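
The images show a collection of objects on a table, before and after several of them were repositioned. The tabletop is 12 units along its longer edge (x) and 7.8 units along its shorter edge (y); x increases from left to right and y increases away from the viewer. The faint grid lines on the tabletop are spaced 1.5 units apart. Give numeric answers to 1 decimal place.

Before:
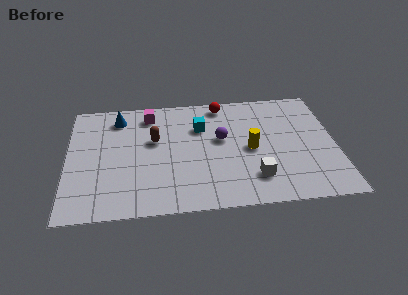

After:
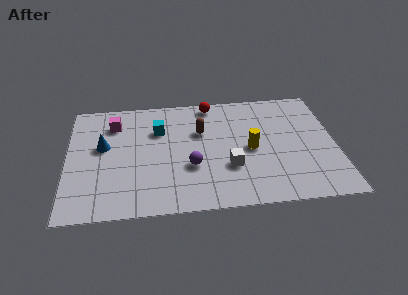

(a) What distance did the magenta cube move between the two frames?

1.7

The magenta cube moved from about (3.7, 6.5) to (2.1, 6.0), a distance of √(1.6² + 0.5²) ≈ 1.7.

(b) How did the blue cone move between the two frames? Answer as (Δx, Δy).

(-0.7, -1.9)

The blue cone started near (2.3, 6.4) and ended near (1.6, 4.5).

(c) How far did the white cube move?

1.4

From (8.3, 1.8) to (7.2, 2.6), the white cube covered √(1.1² + 0.8²) ≈ 1.4 units.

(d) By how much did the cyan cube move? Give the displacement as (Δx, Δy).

(-1.9, 0.0)

The cyan cube started near (6.0, 5.4) and ended near (4.1, 5.4).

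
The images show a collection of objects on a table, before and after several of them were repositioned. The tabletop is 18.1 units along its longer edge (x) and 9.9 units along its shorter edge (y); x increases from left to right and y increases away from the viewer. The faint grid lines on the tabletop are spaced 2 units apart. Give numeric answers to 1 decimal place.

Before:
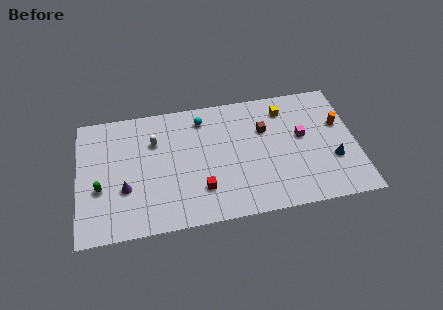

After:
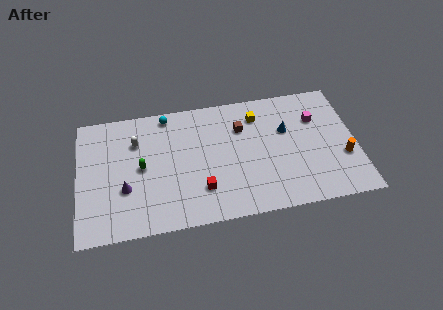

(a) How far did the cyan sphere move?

2.4

The cyan sphere was near (8.2, 8.2) before and (5.9, 8.9) after, so it travelled √(2.3² + 0.7²) ≈ 2.4 units.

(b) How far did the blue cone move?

4.1

The blue cone moved from about (16.5, 3.4) to (13.6, 6.3), a distance of √(2.9² + 2.9²) ≈ 4.1.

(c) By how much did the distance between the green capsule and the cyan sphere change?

-3.8

The distance was about 8.1 in the first image and 4.3 in the second, so they moved 3.8 units closer together.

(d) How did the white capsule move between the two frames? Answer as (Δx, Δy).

(-1.2, 0.2)

The white capsule started near (5.0, 6.9) and ended near (3.8, 7.1).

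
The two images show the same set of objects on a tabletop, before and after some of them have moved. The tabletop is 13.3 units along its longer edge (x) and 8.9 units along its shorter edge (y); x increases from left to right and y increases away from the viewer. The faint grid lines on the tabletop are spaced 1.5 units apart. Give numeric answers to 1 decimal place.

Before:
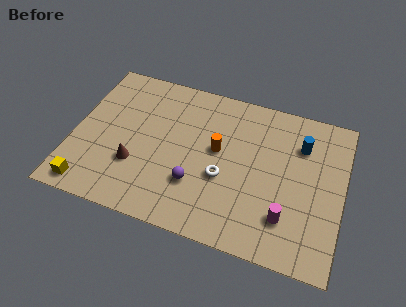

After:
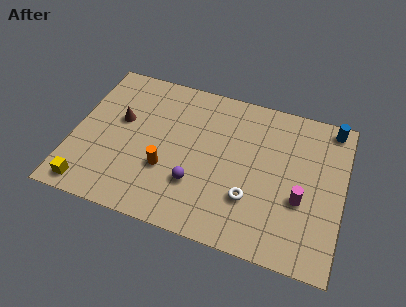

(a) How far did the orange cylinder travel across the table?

3.1

The orange cylinder moved from about (7.1, 5.0) to (4.7, 3.1), a distance of √(2.4² + 1.9²) ≈ 3.1.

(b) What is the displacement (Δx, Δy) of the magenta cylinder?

(0.6, 1.2)

The magenta cylinder started near (10.7, 2.2) and ended near (11.3, 3.4).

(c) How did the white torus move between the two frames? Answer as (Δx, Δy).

(1.4, -0.8)

From the two frames, the white torus sits at roughly (7.5, 3.5) before and (8.9, 2.7) after.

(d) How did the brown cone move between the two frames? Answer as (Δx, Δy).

(-1.0, 2.4)

The brown cone was at about (3.2, 2.9) and moved to about (2.2, 5.3).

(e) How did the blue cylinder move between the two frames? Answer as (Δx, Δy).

(1.4, 1.5)

From the two frames, the blue cylinder sits at roughly (11.1, 6.5) before and (12.5, 8.0) after.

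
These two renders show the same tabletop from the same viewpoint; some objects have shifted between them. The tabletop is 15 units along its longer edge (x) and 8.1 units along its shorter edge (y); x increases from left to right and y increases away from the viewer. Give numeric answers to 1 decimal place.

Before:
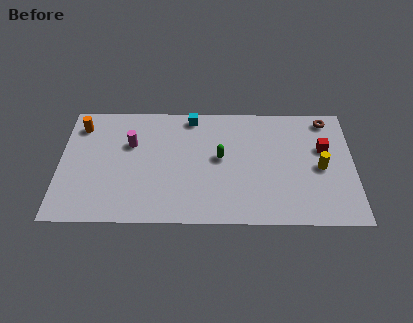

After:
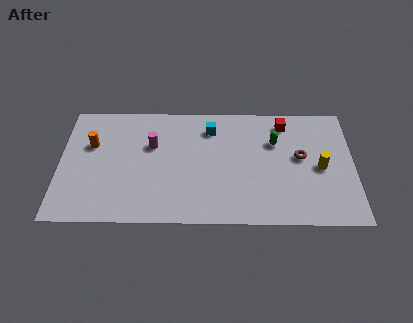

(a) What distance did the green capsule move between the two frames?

3.0

The green capsule was near (8.2, 4.4) before and (11.0, 5.5) after, so it travelled √(2.8² + 1.1²) ≈ 3.0 units.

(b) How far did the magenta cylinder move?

1.1

The magenta cylinder was near (3.6, 5.3) before and (4.7, 5.2) after, so it travelled √(1.1² + 0.1²) ≈ 1.1 units.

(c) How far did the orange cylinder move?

1.4

From (1.0, 6.5) to (1.6, 5.2), the orange cylinder covered √(0.6² + 1.3²) ≈ 1.4 units.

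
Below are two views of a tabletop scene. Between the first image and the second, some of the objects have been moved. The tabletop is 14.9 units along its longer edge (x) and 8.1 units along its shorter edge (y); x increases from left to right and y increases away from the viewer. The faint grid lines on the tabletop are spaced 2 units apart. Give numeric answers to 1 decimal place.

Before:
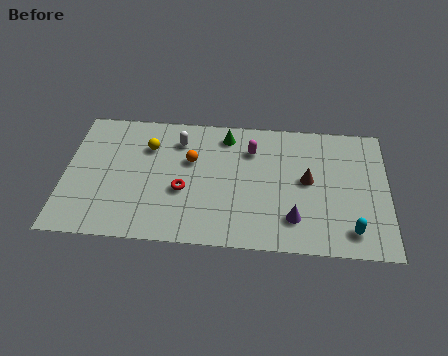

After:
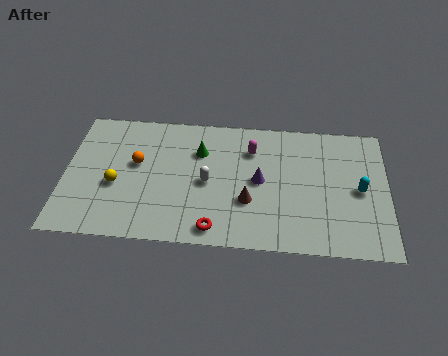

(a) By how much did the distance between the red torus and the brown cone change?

-3.5

They were about 5.8 units apart before and 2.3 after — 3.5 units closer together.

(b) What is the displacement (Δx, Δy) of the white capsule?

(1.4, -2.5)

The white capsule was at about (5.2, 6.3) and moved to about (6.6, 3.8).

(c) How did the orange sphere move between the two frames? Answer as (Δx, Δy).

(-2.5, -0.4)

From the two frames, the orange sphere sits at roughly (5.8, 5.1) before and (3.3, 4.7) after.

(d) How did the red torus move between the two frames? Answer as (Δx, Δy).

(1.5, -2.2)

The red torus started near (5.5, 3.2) and ended near (7.0, 1.0).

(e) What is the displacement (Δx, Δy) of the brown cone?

(-2.7, -1.5)

From the two frames, the brown cone sits at roughly (11.2, 4.3) before and (8.5, 2.8) after.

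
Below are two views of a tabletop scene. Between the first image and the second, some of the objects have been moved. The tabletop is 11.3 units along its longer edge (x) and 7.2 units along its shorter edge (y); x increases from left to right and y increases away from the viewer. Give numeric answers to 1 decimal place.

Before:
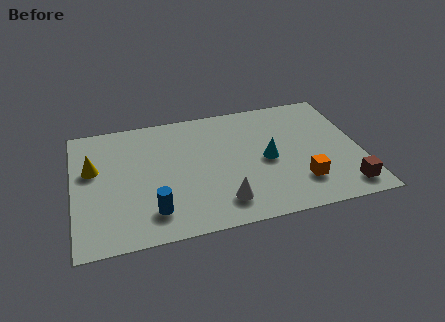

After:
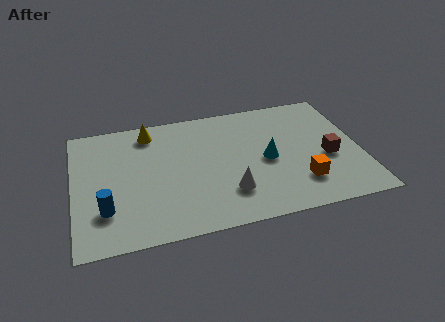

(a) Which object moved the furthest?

the yellow cone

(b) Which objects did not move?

the orange cube and the cyan cone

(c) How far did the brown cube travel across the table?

2.0

From (10.5, 1.1) to (10.0, 3.0), the brown cube covered √(0.5² + 1.9²) ≈ 2.0 units.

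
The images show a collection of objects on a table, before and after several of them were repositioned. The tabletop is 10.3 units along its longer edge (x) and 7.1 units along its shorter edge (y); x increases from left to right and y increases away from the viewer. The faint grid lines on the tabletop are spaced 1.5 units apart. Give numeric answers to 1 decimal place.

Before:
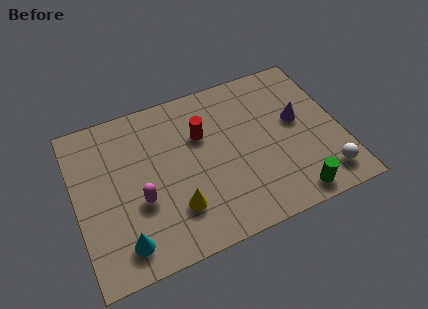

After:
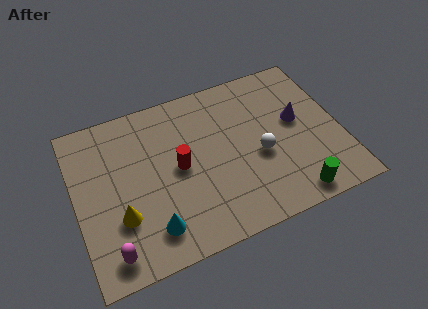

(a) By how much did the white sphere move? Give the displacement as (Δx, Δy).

(-2.3, 1.8)

The white sphere was at about (9.4, 1.2) and moved to about (7.1, 3.0).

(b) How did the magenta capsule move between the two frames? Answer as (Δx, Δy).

(-1.3, -1.7)

From the two frames, the magenta capsule sits at roughly (2.4, 2.7) before and (1.1, 1.0) after.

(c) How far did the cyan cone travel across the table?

1.1

From (1.6, 1.2) to (2.7, 1.4), the cyan cone covered √(1.1² + 0.2²) ≈ 1.1 units.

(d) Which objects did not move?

the purple cone and the green cylinder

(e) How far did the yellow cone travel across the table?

2.1

The yellow cone moved from about (3.7, 1.9) to (1.6, 2.3), a distance of √(2.1² + 0.4²) ≈ 2.1.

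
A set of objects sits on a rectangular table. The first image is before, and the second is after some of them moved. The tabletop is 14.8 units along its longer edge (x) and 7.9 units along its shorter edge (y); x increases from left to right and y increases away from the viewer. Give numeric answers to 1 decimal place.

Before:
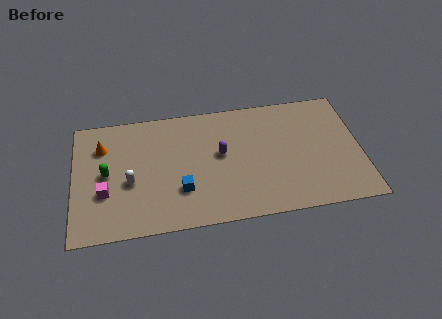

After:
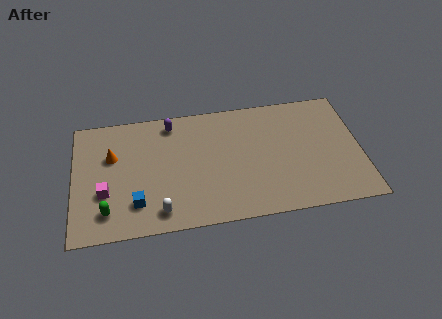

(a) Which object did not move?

the magenta cube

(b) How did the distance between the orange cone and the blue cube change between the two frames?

-1.8

They were about 5.2 units apart before and 3.4 after — 1.8 units closer together.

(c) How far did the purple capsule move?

3.5

The purple capsule moved from about (7.6, 4.4) to (5.1, 6.8), a distance of √(2.5² + 2.4²) ≈ 3.5.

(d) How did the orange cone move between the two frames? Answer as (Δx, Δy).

(0.5, -0.7)

The orange cone started near (1.5, 5.8) and ended near (2.0, 5.1).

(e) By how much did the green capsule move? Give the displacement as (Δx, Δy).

(0.0, -2.4)

The green capsule started near (1.7, 4.0) and ended near (1.7, 1.6).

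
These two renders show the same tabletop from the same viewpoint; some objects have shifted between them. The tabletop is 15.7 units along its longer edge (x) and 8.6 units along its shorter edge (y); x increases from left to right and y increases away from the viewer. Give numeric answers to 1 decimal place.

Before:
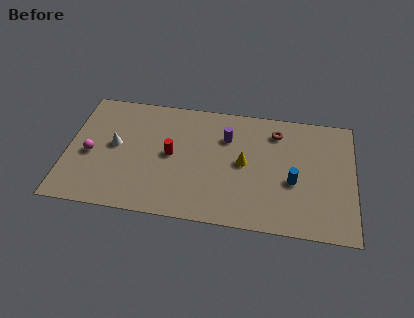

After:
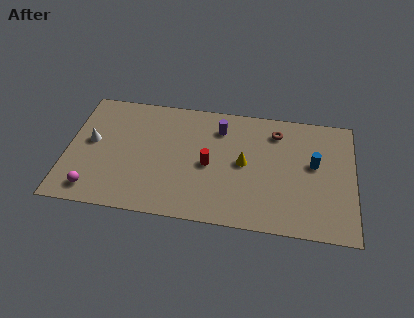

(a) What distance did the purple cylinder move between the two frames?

0.7

The purple cylinder was near (8.7, 6.1) before and (8.3, 6.7) after, so it travelled √(0.4² + 0.6²) ≈ 0.7 units.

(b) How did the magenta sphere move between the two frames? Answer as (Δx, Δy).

(0.3, -2.5)

The magenta sphere was at about (1.3, 3.8) and moved to about (1.6, 1.3).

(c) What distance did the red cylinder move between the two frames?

2.1

The red cylinder was near (5.7, 4.4) before and (7.8, 4.0) after, so it travelled √(2.1² + 0.4²) ≈ 2.1 units.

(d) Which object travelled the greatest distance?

the magenta sphere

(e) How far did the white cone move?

1.3

From (2.6, 4.6) to (1.3, 4.7), the white cone covered √(1.3² + 0.1²) ≈ 1.3 units.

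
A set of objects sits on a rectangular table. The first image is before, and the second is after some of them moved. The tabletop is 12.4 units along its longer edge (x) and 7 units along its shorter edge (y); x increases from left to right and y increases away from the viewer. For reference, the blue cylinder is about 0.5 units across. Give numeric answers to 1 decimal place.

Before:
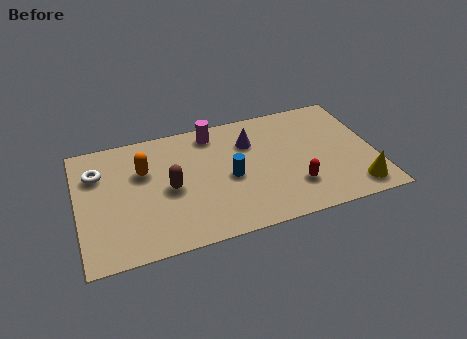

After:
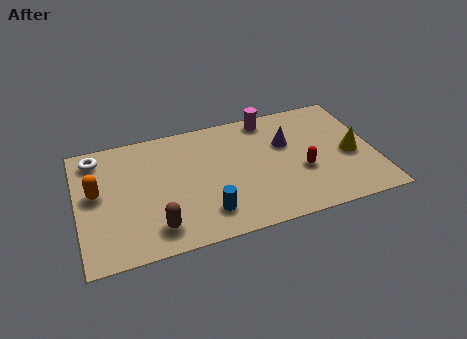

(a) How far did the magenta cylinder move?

2.4

From (5.8, 6.0) to (8.2, 6.2), the magenta cylinder covered √(2.4² + 0.2²) ≈ 2.4 units.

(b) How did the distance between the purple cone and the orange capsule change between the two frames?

+3.5

They were about 4.5 units apart before and 8.0 after — 3.5 units further apart.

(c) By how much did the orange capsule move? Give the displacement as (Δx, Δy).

(-2.0, -0.7)

From the two frames, the orange capsule sits at roughly (2.8, 4.6) before and (0.8, 3.9) after.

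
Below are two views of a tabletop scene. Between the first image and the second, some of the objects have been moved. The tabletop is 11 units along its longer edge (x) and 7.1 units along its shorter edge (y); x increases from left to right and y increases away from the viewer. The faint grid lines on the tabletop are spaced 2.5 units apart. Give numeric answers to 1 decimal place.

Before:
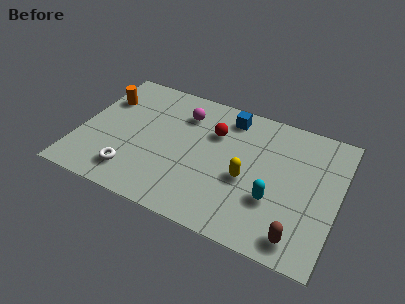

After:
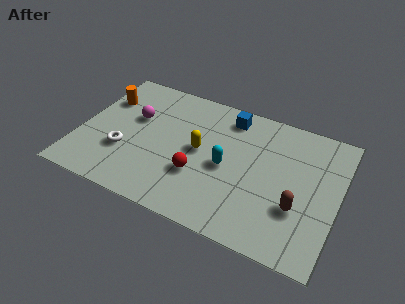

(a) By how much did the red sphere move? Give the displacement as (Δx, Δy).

(-0.4, -2.5)

From the two frames, the red sphere sits at roughly (5.6, 4.9) before and (5.2, 2.4) after.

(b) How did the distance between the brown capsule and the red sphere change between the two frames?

-1.4

They were about 5.6 units apart before and 4.2 after — 1.4 units closer together.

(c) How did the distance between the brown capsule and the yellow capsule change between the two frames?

+1.4

They were about 3.1 units apart before and 4.5 after — 1.4 units further apart.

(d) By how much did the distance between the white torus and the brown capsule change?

+0.3

Before: roughly 7.1 units apart; after: 7.4. That's 0.3 units further apart.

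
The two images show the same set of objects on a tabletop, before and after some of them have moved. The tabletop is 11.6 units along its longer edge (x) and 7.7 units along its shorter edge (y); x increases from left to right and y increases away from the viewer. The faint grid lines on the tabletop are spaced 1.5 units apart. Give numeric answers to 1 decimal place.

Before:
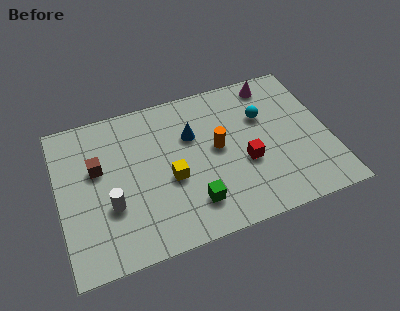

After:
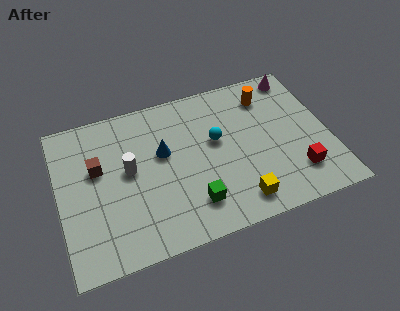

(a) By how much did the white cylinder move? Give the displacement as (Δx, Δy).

(0.9, 1.5)

The white cylinder started near (2.1, 2.7) and ended near (3.0, 4.2).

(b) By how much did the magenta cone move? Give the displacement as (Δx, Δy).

(1.1, 0.1)

From the two frames, the magenta cone sits at roughly (9.5, 6.7) before and (10.6, 6.8) after.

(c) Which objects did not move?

the green cube and the brown cube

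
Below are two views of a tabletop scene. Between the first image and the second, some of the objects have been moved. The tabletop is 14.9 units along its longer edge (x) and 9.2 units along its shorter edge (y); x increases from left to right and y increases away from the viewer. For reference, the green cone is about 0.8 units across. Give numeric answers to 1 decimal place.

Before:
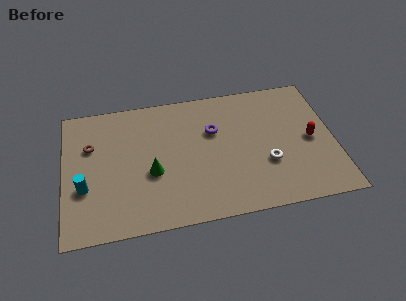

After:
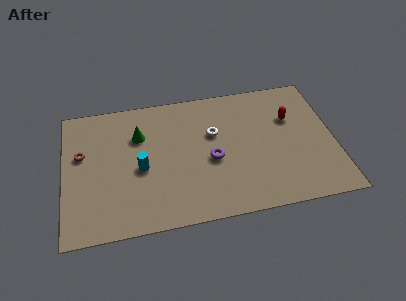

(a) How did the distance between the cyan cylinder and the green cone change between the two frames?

-1.4

Before: roughly 3.7 units apart; after: 2.3. That's 1.4 units closer together.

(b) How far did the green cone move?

2.8

The green cone moved from about (4.8, 3.7) to (4.2, 6.4), a distance of √(0.6² + 2.7²) ≈ 2.8.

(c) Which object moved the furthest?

the white torus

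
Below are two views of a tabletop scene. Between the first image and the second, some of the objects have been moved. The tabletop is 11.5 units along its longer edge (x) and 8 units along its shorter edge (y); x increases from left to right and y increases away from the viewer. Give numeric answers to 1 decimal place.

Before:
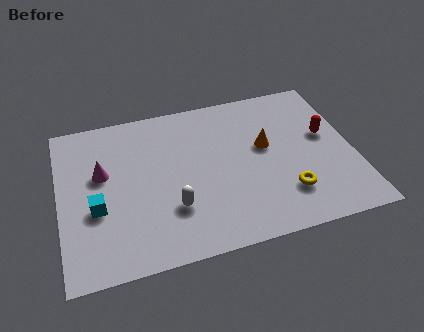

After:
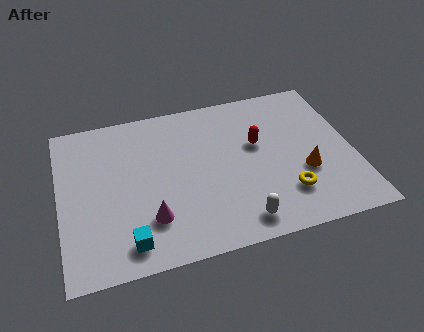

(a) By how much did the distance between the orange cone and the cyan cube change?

+0.3

The distance was about 6.9 in the first image and 7.2 in the second, so they moved 0.3 units further apart.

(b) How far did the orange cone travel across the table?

2.2

The orange cone moved from about (8.1, 4.6) to (9.5, 2.9), a distance of √(1.4² + 1.7²) ≈ 2.2.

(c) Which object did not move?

the yellow torus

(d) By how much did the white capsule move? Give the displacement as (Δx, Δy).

(2.5, -1.3)

From the two frames, the white capsule sits at roughly (4.3, 2.4) before and (6.8, 1.1) after.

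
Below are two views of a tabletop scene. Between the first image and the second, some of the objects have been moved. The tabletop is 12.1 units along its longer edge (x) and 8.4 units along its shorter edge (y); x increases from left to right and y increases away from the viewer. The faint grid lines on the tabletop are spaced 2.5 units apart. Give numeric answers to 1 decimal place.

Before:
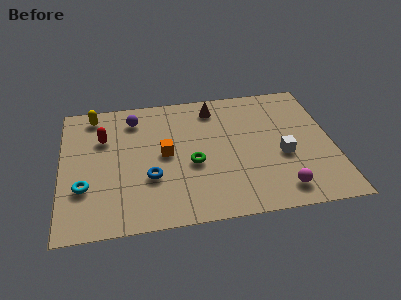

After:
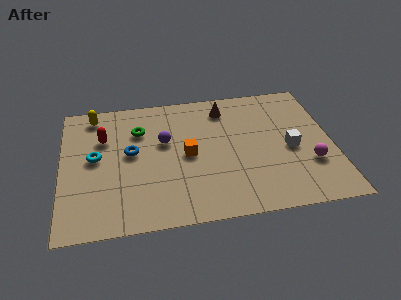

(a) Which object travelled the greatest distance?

the green torus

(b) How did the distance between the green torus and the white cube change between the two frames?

+3.1

They were about 4.0 units apart before and 7.1 after — 3.1 units further apart.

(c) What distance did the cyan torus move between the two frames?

1.9

The cyan torus was near (1.0, 2.7) before and (1.5, 4.5) after, so it travelled √(0.5² + 1.8²) ≈ 1.9 units.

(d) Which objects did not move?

the yellow capsule and the red capsule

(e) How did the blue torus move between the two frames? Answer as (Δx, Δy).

(-0.8, 1.7)

The blue torus was at about (3.9, 2.9) and moved to about (3.1, 4.6).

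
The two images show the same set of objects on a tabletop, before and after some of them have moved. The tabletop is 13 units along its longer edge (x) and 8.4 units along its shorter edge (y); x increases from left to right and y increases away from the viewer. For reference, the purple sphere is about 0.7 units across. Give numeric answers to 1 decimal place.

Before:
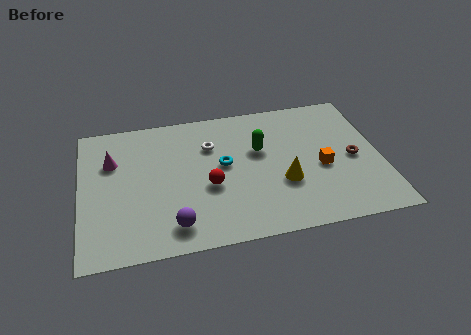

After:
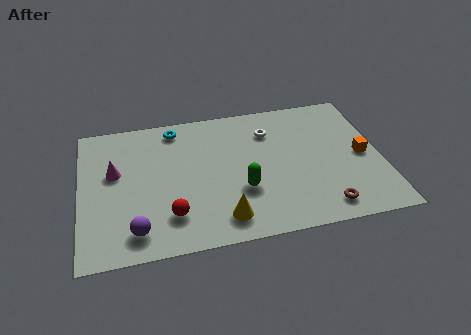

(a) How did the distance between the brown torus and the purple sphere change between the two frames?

-0.3

They were about 8.3 units apart before and 8.0 after — 0.3 units closer together.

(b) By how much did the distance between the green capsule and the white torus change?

+1.5

Before: roughly 2.2 units apart; after: 3.7. That's 1.5 units further apart.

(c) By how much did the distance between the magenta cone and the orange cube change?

+1.5

Before: roughly 9.2 units apart; after: 10.7. That's 1.5 units further apart.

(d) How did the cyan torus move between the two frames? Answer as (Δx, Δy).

(-2.0, 2.7)

The cyan torus was at about (6.2, 4.6) and moved to about (4.2, 7.3).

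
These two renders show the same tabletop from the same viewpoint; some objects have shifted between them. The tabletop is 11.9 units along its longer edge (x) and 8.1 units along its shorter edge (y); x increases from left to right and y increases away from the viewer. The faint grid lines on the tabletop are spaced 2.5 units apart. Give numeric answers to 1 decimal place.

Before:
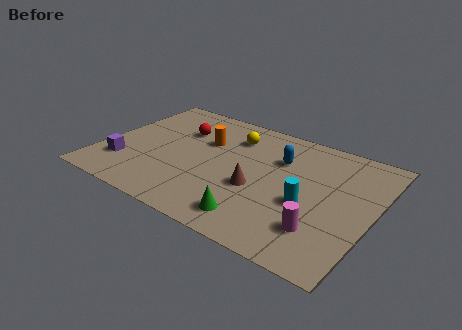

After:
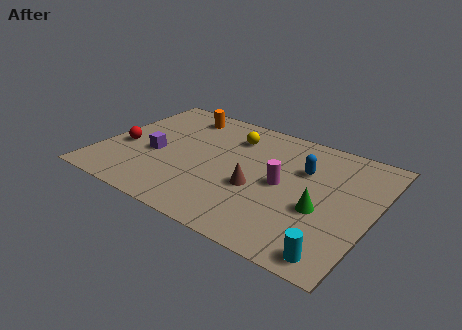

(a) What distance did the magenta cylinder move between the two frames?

2.8

The magenta cylinder was near (10.0, 2.0) before and (8.0, 4.0) after, so it travelled √(2.0² + 2.0²) ≈ 2.8 units.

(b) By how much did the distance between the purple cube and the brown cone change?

-1.3

They were about 5.9 units apart before and 4.6 after — 1.3 units closer together.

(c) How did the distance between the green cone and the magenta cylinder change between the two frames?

-0.8

The distance was about 2.8 in the first image and 2.0 in the second, so they moved 0.8 units closer together.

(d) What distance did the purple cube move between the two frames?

1.8

The purple cube was near (1.2, 2.1) before and (2.4, 3.4) after, so it travelled √(1.2² + 1.3²) ≈ 1.8 units.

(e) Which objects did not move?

the brown cone and the yellow sphere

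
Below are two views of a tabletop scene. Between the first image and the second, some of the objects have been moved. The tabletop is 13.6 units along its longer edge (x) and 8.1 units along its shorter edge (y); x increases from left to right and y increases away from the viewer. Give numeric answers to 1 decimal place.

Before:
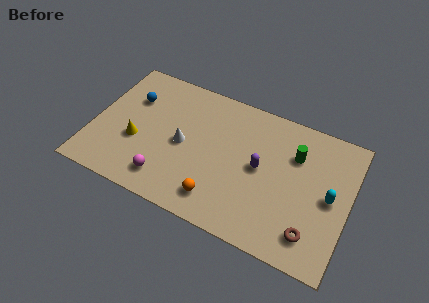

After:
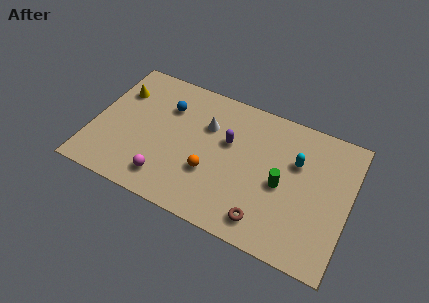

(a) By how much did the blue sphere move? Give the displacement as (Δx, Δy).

(1.9, 0.2)

The blue sphere started near (1.8, 5.6) and ended near (3.7, 5.8).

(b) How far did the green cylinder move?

2.1

The green cylinder moved from about (10.6, 5.7) to (10.1, 3.7), a distance of √(0.5² + 2.0²) ≈ 2.1.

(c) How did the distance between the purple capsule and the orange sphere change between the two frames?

-1.0

Before: roughly 3.3 units apart; after: 2.3. That's 1.0 units closer together.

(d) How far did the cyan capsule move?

2.3

The cyan capsule moved from about (12.6, 4.0) to (10.7, 5.3), a distance of √(1.9² + 1.3²) ≈ 2.3.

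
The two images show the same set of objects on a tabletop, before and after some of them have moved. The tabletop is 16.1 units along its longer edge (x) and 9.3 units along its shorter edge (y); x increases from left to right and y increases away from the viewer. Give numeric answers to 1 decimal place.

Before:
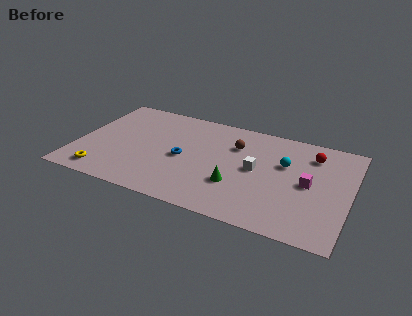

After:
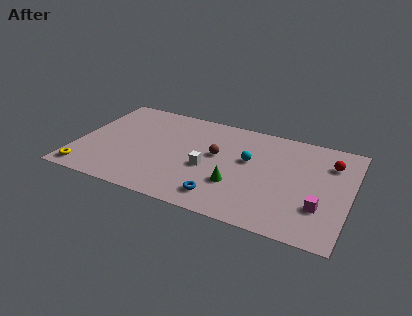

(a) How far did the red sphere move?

1.2

From (13.7, 7.3) to (14.8, 6.9), the red sphere covered √(1.1² + 0.4²) ≈ 1.2 units.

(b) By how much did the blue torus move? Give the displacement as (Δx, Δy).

(2.6, -2.7)

The blue torus started near (6.3, 4.3) and ended near (8.9, 1.6).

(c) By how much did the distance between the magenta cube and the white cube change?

+3.7

They were about 3.1 units apart before and 6.8 after — 3.7 units further apart.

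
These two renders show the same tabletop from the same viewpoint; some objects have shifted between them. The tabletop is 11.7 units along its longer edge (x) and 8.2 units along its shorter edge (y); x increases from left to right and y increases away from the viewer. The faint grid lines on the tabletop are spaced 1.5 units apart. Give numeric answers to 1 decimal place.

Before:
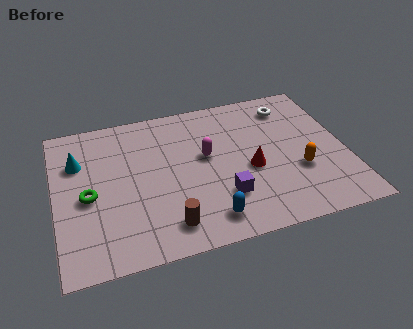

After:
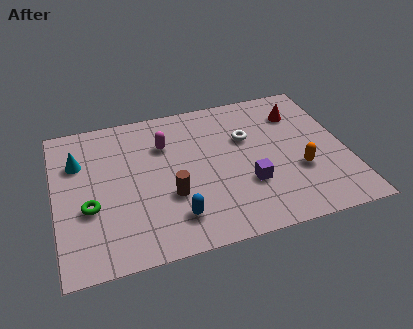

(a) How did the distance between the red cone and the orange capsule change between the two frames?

+1.3

The distance was about 2.0 in the first image and 3.3 in the second, so they moved 1.3 units further apart.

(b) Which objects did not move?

the orange capsule and the cyan cone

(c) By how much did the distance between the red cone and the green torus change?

+2.7

They were about 6.5 units apart before and 9.2 after — 2.7 units further apart.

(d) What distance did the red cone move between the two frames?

3.5

The red cone moved from about (7.8, 3.5) to (10.0, 6.2), a distance of √(2.2² + 2.7²) ≈ 3.5.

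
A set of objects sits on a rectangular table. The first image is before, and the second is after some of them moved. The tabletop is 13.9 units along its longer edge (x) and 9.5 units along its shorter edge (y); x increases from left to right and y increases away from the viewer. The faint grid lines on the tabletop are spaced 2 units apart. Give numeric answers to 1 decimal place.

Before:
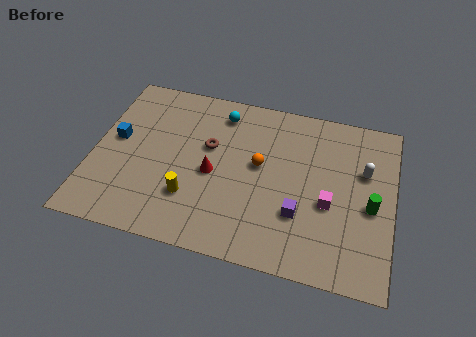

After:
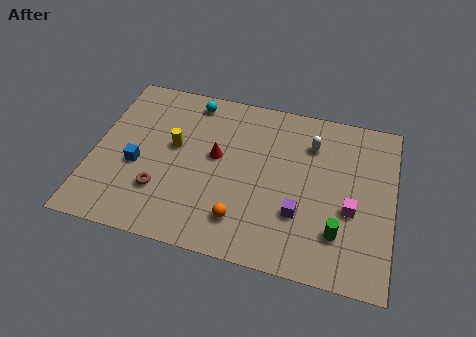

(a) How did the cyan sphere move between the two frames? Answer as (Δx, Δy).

(-1.4, 0.4)

From the two frames, the cyan sphere sits at roughly (5.7, 7.9) before and (4.3, 8.3) after.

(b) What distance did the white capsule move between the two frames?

2.7

From (12.5, 6.1) to (10.0, 7.1), the white capsule covered √(2.5² + 1.0²) ≈ 2.7 units.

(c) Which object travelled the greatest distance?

the brown torus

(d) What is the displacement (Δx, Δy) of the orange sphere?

(-0.6, -3.3)

From the two frames, the orange sphere sits at roughly (7.7, 5.3) before and (7.1, 2.0) after.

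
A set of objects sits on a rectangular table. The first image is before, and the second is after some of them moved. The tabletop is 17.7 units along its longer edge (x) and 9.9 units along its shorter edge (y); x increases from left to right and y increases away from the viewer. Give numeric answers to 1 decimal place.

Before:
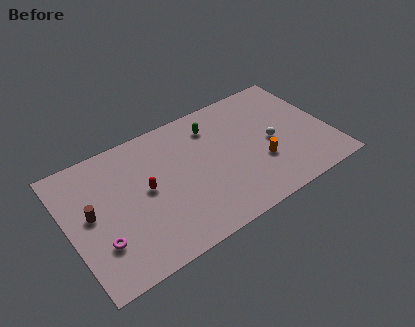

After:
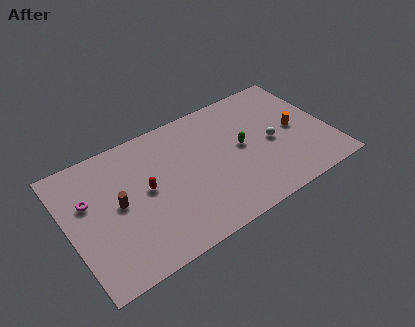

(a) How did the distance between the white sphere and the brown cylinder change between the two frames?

-1.8

Before: roughly 12.3 units apart; after: 10.5. That's 1.8 units closer together.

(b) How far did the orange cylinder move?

3.1

The orange cylinder was near (12.8, 3.4) before and (15.5, 4.9) after, so it travelled √(2.7² + 1.5²) ≈ 3.1 units.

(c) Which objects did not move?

the white sphere and the red capsule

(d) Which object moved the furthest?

the magenta torus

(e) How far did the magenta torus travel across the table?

3.4

From (1.8, 2.9) to (1.5, 6.3), the magenta torus covered √(0.3² + 3.4²) ≈ 3.4 units.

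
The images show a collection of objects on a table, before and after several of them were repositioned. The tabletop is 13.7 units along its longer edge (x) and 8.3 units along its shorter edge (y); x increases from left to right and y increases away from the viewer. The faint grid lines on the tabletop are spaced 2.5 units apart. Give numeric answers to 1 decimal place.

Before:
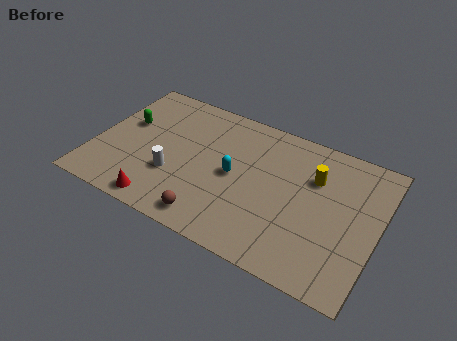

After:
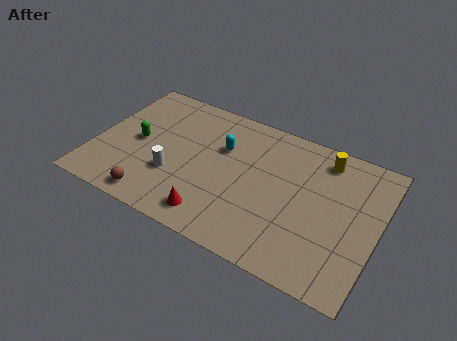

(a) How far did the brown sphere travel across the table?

2.8

The brown sphere was near (6.1, 1.1) before and (3.3, 1.0) after, so it travelled √(2.8² + 0.1²) ≈ 2.8 units.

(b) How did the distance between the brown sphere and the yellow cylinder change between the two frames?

+3.2

The distance was about 6.4 in the first image and 9.6 in the second, so they moved 3.2 units further apart.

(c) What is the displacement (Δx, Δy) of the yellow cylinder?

(0.3, 1.3)

The yellow cylinder started near (10.5, 5.7) and ended near (10.8, 7.0).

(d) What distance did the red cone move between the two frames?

2.5

The red cone moved from about (3.7, 0.9) to (6.2, 1.3), a distance of √(2.5² + 0.4²) ≈ 2.5.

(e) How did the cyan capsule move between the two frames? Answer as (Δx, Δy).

(-0.8, 1.4)

From the two frames, the cyan capsule sits at roughly (6.8, 4.1) before and (6.0, 5.5) after.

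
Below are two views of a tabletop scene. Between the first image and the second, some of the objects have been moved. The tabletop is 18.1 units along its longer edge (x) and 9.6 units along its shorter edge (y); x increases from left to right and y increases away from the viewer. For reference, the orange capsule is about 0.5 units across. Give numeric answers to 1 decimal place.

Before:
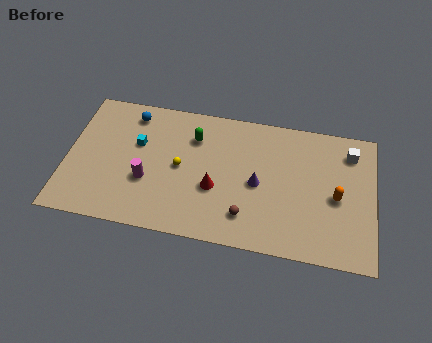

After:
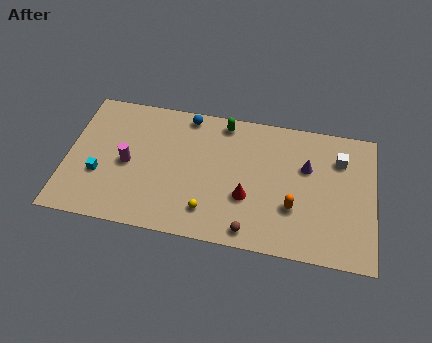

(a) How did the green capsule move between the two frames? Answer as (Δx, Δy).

(1.7, 1.4)

The green capsule started near (7.4, 7.1) and ended near (9.1, 8.5).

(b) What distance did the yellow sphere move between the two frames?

3.3

The yellow sphere was near (6.7, 4.8) before and (8.5, 2.0) after, so it travelled √(1.8² + 2.8²) ≈ 3.3 units.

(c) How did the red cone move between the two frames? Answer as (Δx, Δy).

(1.9, -0.3)

The red cone started near (8.8, 3.7) and ended near (10.7, 3.4).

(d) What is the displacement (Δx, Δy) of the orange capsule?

(-2.5, -1.2)

The orange capsule was at about (15.9, 4.4) and moved to about (13.4, 3.2).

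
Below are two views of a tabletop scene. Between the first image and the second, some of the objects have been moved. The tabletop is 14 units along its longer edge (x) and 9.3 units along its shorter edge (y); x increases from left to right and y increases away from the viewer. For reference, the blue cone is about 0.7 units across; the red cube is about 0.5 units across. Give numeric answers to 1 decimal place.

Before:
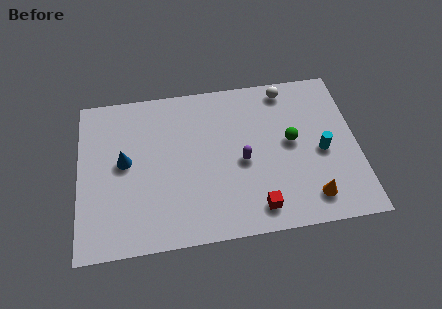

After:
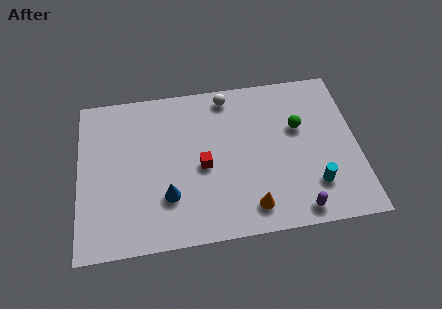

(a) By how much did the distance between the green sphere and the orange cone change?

+1.5

Before: roughly 3.5 units apart; after: 5.0. That's 1.5 units further apart.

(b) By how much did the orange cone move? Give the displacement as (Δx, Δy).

(-3.0, -0.1)

From the two frames, the orange cone sits at roughly (11.5, 1.6) before and (8.5, 1.5) after.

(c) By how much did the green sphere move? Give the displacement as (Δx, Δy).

(0.4, 0.8)

The green sphere started near (10.7, 5.0) and ended near (11.1, 5.8).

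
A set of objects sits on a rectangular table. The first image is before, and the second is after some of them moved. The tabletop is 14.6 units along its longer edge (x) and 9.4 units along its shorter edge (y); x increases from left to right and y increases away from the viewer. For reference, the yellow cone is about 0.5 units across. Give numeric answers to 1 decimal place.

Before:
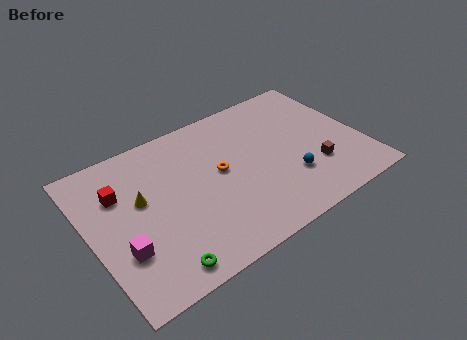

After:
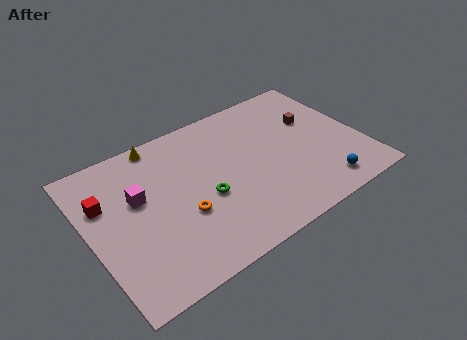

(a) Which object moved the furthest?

the green torus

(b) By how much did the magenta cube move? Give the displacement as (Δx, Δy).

(1.3, 2.7)

The magenta cube started near (1.4, 3.0) and ended near (2.7, 5.7).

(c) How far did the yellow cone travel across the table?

3.4

From (2.8, 5.5) to (4.3, 8.6), the yellow cone covered √(1.5² + 3.1²) ≈ 3.4 units.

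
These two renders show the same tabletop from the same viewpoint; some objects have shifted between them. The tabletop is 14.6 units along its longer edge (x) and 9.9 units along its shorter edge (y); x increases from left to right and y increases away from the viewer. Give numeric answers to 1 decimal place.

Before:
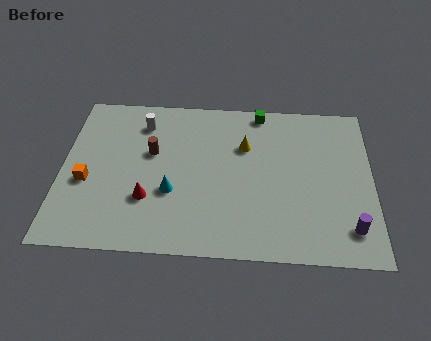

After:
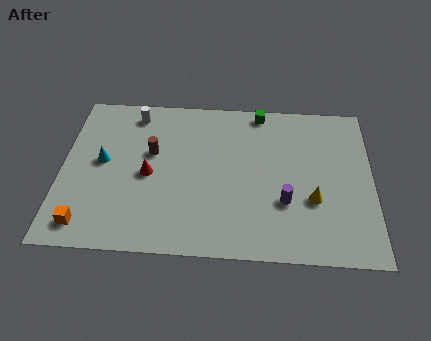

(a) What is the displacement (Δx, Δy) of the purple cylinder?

(-3.0, 1.4)

The purple cylinder started near (13.5, 1.9) and ended near (10.5, 3.3).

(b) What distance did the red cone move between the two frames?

1.5

The red cone was near (4.1, 3.1) before and (4.1, 4.6) after, so it travelled √(0.0² + 1.5²) ≈ 1.5 units.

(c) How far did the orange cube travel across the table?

2.6

From (1.2, 4.0) to (1.3, 1.4), the orange cube covered √(0.1² + 2.6²) ≈ 2.6 units.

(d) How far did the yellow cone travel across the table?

4.5

The yellow cone was near (8.6, 6.7) before and (11.8, 3.5) after, so it travelled √(3.2² + 3.2²) ≈ 4.5 units.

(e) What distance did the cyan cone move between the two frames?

3.7

The cyan cone was near (5.2, 3.6) before and (1.9, 5.3) after, so it travelled √(3.3² + 1.7²) ≈ 3.7 units.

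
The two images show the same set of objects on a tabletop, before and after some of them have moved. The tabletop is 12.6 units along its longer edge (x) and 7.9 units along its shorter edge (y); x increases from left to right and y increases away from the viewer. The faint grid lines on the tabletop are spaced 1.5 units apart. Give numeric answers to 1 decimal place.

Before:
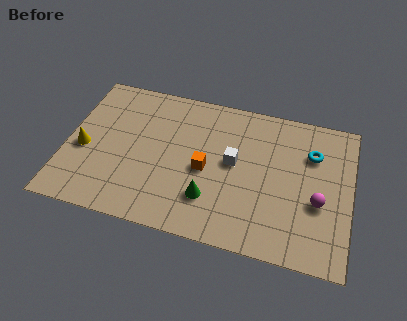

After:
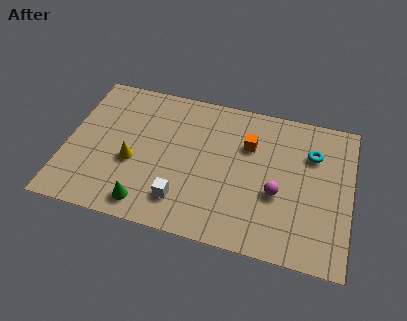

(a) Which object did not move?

the cyan torus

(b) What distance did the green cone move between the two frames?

2.9

From (6.5, 2.1) to (3.8, 1.1), the green cone covered √(2.7² + 1.0²) ≈ 2.9 units.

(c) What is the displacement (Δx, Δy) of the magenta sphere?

(-1.8, 0.0)

The magenta sphere was at about (11.2, 3.1) and moved to about (9.4, 3.1).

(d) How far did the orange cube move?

2.5

The orange cube was near (6.2, 3.6) before and (8.0, 5.4) after, so it travelled √(1.8² + 1.8²) ≈ 2.5 units.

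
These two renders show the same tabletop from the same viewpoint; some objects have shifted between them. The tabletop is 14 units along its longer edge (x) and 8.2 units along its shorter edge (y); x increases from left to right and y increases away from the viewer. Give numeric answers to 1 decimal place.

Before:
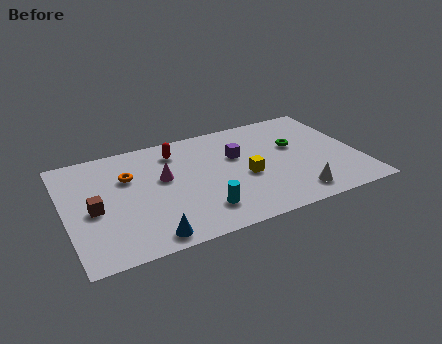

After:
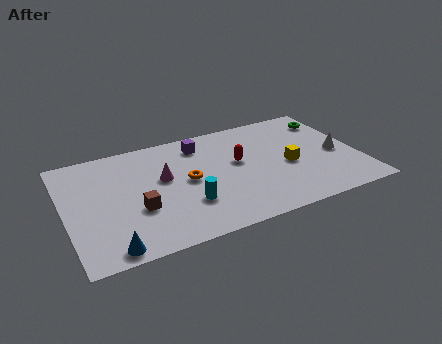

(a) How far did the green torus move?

2.5

From (11.1, 5.0) to (13.1, 6.5), the green torus covered √(2.0² + 1.5²) ≈ 2.5 units.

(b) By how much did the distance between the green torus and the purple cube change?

+3.6

The distance was about 2.8 in the first image and 6.4 in the second, so they moved 3.6 units further apart.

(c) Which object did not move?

the magenta cone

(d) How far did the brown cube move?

2.1

The brown cube moved from about (1.3, 3.7) to (3.3, 3.0), a distance of √(2.0² + 0.7²) ≈ 2.1.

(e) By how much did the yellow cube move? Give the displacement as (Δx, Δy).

(2.1, 0.1)

From the two frames, the yellow cube sits at roughly (8.5, 3.5) before and (10.6, 3.6) after.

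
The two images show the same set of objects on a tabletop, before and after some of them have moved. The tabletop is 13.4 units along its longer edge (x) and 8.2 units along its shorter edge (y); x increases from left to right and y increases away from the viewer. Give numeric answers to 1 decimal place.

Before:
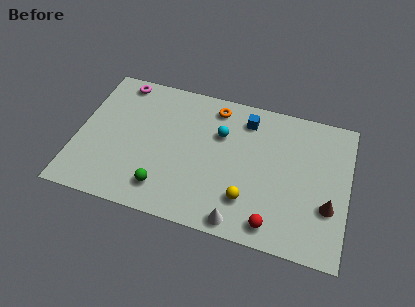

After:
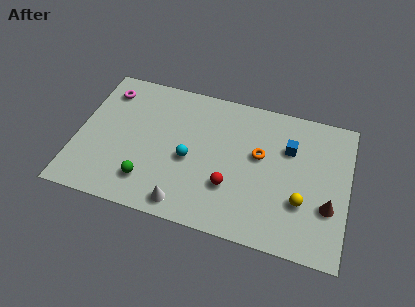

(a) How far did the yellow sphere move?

2.7

From (8.6, 2.1) to (11.2, 2.7), the yellow sphere covered √(2.6² + 0.6²) ≈ 2.7 units.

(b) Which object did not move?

the brown cone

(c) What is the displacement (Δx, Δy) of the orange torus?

(2.4, -2.2)

The orange torus started near (6.6, 7.0) and ended near (9.0, 4.8).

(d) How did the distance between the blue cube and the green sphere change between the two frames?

+1.4

The distance was about 6.3 in the first image and 7.7 in the second, so they moved 1.4 units further apart.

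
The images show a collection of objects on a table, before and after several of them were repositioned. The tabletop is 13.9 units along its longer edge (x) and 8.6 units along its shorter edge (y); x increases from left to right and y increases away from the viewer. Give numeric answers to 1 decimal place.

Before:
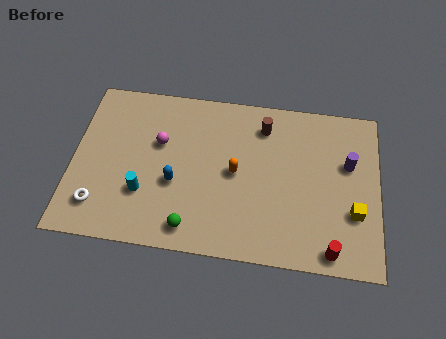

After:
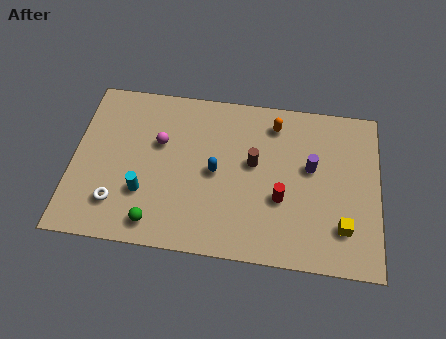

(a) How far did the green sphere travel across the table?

1.6

The green sphere was near (5.5, 1.2) before and (3.9, 1.2) after, so it travelled √(1.6² + 0.0²) ≈ 1.6 units.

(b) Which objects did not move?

the cyan cylinder and the magenta sphere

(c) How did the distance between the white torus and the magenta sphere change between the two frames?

-0.6

The distance was about 4.4 in the first image and 3.8 in the second, so they moved 0.6 units closer together.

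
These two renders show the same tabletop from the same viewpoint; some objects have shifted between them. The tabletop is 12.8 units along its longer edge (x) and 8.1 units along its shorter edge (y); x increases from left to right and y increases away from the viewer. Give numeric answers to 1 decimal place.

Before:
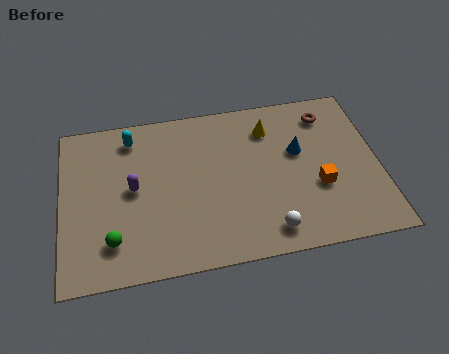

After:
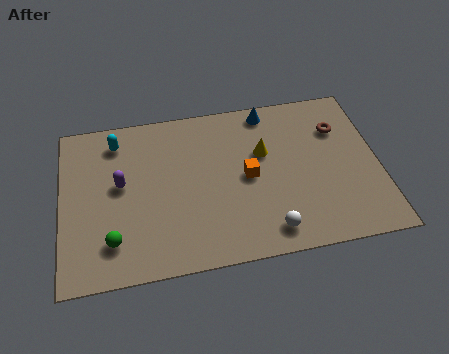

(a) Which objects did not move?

the green sphere and the white sphere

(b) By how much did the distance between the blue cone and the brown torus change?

+1.0

Before: roughly 2.1 units apart; after: 3.1. That's 1.0 units further apart.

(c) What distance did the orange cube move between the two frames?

3.0

The orange cube was near (10.3, 3.0) before and (7.5, 4.0) after, so it travelled √(2.8² + 1.0²) ≈ 3.0 units.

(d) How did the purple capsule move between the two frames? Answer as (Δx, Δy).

(-0.5, 0.3)

The purple capsule was at about (2.9, 4.2) and moved to about (2.4, 4.5).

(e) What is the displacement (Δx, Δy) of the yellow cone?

(-0.3, -1.2)

The yellow cone was at about (8.5, 6.3) and moved to about (8.2, 5.1).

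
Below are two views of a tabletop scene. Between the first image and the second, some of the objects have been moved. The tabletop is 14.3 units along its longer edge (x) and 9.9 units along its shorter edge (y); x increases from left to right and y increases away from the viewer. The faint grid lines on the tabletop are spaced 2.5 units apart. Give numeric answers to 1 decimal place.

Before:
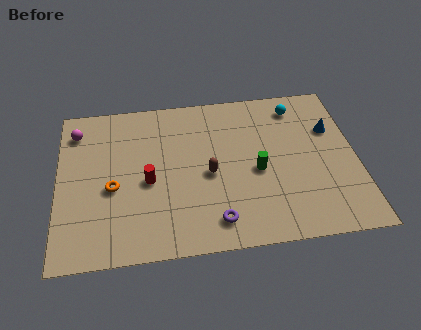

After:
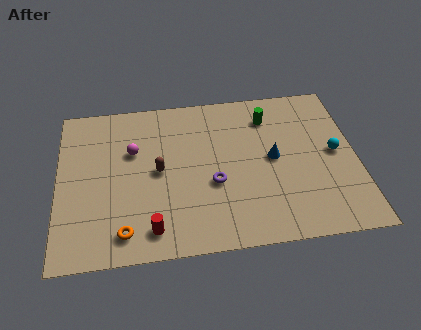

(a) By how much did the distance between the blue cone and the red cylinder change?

-2.3

They were about 9.2 units apart before and 6.9 after — 2.3 units closer together.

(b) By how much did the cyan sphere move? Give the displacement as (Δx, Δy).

(1.7, -3.2)

The cyan sphere started near (11.6, 8.3) and ended near (13.3, 5.1).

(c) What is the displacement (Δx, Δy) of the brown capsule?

(-2.4, 0.5)

The brown capsule was at about (7.2, 4.5) and moved to about (4.8, 5.0).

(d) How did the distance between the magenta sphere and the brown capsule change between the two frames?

-5.4

They were about 7.2 units apart before and 1.8 after — 5.4 units closer together.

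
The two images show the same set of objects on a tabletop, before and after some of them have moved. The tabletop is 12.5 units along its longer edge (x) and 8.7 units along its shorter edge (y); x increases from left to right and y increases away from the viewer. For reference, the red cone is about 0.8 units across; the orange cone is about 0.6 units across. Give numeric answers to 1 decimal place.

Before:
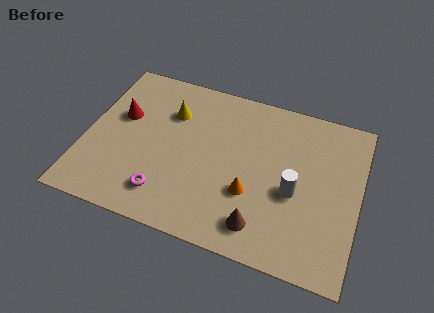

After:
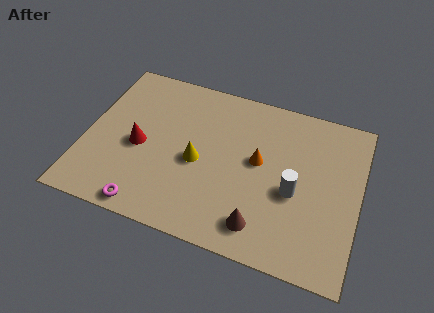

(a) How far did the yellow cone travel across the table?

2.7

The yellow cone was near (3.7, 6.2) before and (5.2, 3.9) after, so it travelled √(1.5² + 2.3²) ≈ 2.7 units.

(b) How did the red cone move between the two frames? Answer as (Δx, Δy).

(1.0, -1.4)

The red cone was at about (1.5, 5.3) and moved to about (2.5, 3.9).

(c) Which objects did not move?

the white cylinder and the brown cone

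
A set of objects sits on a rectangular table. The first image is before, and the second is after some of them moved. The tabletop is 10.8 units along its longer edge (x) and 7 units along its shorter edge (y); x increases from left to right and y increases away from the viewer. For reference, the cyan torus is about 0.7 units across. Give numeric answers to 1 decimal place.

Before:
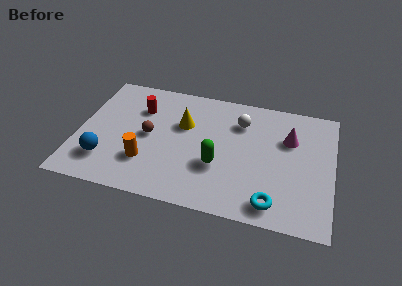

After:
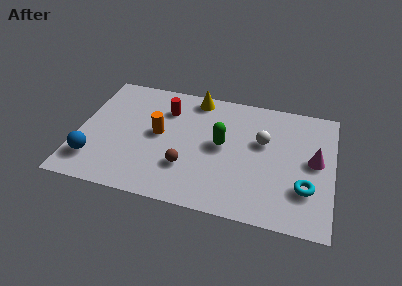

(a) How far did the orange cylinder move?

1.7

The orange cylinder was near (3.0, 2.0) before and (3.4, 3.7) after, so it travelled √(0.4² + 1.7²) ≈ 1.7 units.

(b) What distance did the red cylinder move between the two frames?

1.1

The red cylinder moved from about (2.5, 5.0) to (3.6, 5.2), a distance of √(1.1² + 0.2²) ≈ 1.1.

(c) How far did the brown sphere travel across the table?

2.2

The brown sphere moved from about (3.0, 3.5) to (4.7, 2.1), a distance of √(1.7² + 1.4²) ≈ 2.2.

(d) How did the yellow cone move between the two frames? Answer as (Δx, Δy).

(0.4, 1.7)

From the two frames, the yellow cone sits at roughly (4.4, 4.5) before and (4.8, 6.2) after.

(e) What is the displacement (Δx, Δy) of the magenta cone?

(1.1, -1.0)

The magenta cone was at about (8.9, 4.7) and moved to about (10.0, 3.7).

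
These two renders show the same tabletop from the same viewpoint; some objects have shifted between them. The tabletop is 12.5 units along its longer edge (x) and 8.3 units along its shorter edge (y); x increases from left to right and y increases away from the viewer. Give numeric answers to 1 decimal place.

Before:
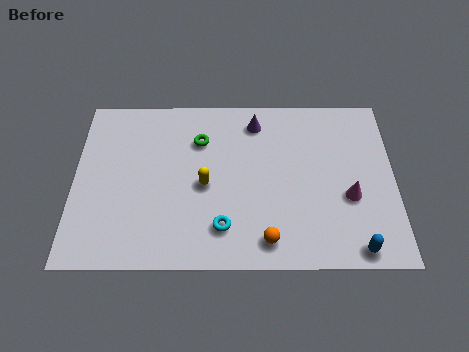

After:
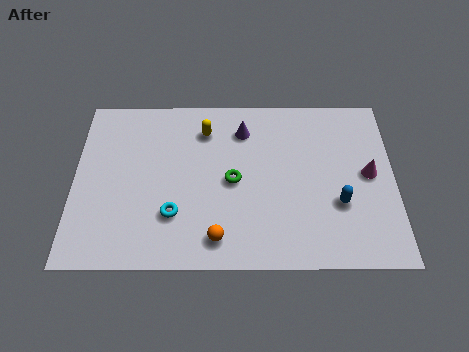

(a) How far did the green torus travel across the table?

2.4

From (4.9, 6.0) to (6.2, 4.0), the green torus covered √(1.3² + 2.0²) ≈ 2.4 units.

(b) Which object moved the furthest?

the yellow capsule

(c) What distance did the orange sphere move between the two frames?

1.9

The orange sphere moved from about (7.5, 1.2) to (5.6, 1.3), a distance of √(1.9² + 0.1²) ≈ 1.9.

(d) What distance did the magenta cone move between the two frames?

1.4

The magenta cone was near (10.7, 3.2) before and (11.5, 4.3) after, so it travelled √(0.8² + 1.1²) ≈ 1.4 units.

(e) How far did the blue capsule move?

2.2

The blue capsule was near (10.9, 0.8) before and (10.3, 2.9) after, so it travelled √(0.6² + 2.1²) ≈ 2.2 units.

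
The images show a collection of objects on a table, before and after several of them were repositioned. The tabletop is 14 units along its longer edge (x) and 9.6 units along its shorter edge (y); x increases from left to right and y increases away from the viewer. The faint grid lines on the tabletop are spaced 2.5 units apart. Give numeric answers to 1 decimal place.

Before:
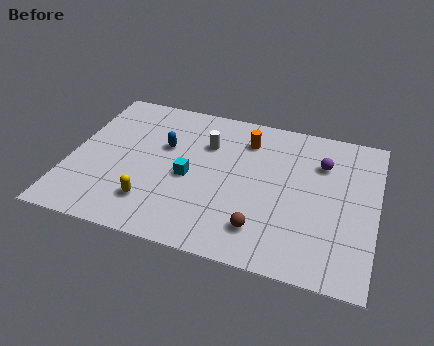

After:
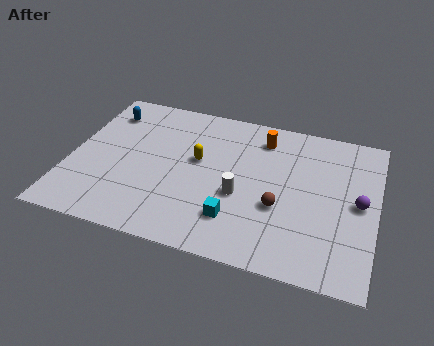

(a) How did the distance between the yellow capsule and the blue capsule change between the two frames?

+1.2

Before: roughly 3.8 units apart; after: 5.0. That's 1.2 units further apart.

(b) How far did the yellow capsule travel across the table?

3.8

The yellow capsule moved from about (4.0, 2.2) to (5.8, 5.5), a distance of √(1.8² + 3.3²) ≈ 3.8.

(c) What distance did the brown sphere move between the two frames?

1.7

The brown sphere was near (9.0, 2.0) before and (9.7, 3.6) after, so it travelled √(0.7² + 1.6²) ≈ 1.7 units.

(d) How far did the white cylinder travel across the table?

3.4

The white cylinder was near (6.1, 6.7) before and (7.9, 3.8) after, so it travelled √(1.8² + 2.9²) ≈ 3.4 units.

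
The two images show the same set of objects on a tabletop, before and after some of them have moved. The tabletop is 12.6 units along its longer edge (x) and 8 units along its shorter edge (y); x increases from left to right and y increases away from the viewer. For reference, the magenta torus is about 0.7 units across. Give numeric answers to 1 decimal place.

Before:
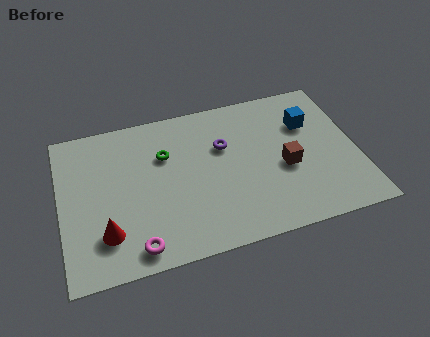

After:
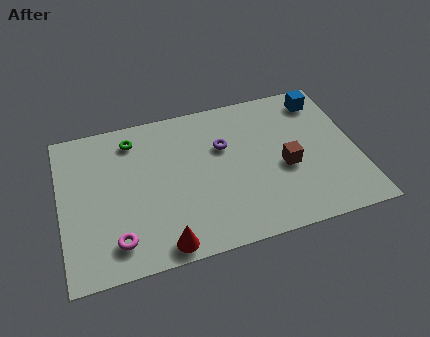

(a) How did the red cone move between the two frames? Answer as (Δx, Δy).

(2.3, -1.2)

From the two frames, the red cone sits at roughly (1.8, 2.0) before and (4.1, 0.8) after.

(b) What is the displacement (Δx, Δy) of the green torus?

(-1.3, 1.2)

From the two frames, the green torus sits at roughly (4.5, 5.4) before and (3.2, 6.6) after.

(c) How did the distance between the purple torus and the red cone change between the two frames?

-0.8

They were about 6.1 units apart before and 5.3 after — 0.8 units closer together.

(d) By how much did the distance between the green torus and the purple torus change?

+1.5

They were about 2.5 units apart before and 4.0 after — 1.5 units further apart.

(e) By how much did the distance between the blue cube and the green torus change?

+2.0

The distance was about 6.2 in the first image and 8.2 in the second, so they moved 2.0 units further apart.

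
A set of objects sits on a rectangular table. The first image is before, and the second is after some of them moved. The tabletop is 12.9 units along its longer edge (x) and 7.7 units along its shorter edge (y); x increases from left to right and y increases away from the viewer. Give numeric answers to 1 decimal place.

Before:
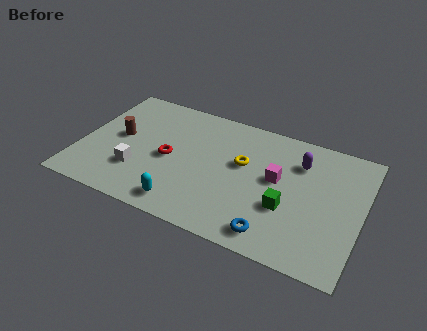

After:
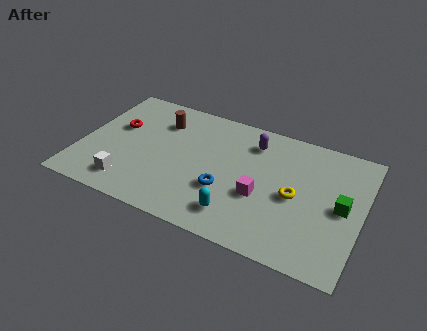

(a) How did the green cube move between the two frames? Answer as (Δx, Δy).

(2.4, 1.0)

The green cube started near (9.6, 2.8) and ended near (12.0, 3.8).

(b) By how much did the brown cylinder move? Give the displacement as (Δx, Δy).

(1.7, 1.7)

The brown cylinder was at about (1.7, 4.1) and moved to about (3.4, 5.8).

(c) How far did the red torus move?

2.8

The red torus was near (4.1, 3.6) before and (1.5, 4.7) after, so it travelled √(2.6² + 1.1²) ≈ 2.8 units.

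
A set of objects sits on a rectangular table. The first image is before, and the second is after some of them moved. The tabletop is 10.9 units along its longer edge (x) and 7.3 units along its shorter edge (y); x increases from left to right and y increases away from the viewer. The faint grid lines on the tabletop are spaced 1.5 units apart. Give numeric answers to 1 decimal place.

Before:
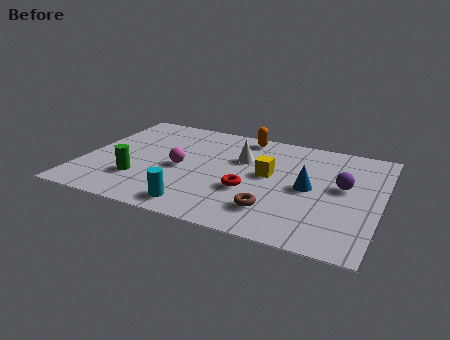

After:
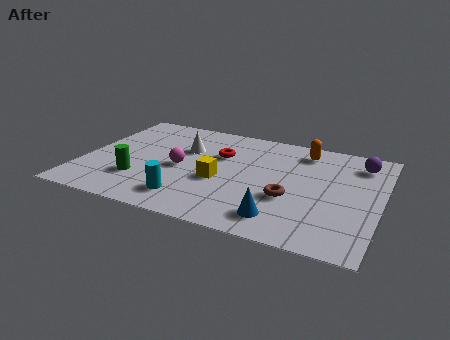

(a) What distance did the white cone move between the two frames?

2.1

From (5.7, 4.8) to (3.6, 4.8), the white cone covered √(2.1² + 0.0²) ≈ 2.1 units.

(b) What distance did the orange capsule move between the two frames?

2.3

The orange capsule moved from about (5.6, 6.5) to (7.9, 6.1), a distance of √(2.3² + 0.4²) ≈ 2.3.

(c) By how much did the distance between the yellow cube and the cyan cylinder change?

-1.9

Before: roughly 3.8 units apart; after: 1.9. That's 1.9 units closer together.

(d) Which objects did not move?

the magenta sphere and the green cylinder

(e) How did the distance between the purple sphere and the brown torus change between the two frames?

+0.6

Before: roughly 3.3 units apart; after: 3.9. That's 0.6 units further apart.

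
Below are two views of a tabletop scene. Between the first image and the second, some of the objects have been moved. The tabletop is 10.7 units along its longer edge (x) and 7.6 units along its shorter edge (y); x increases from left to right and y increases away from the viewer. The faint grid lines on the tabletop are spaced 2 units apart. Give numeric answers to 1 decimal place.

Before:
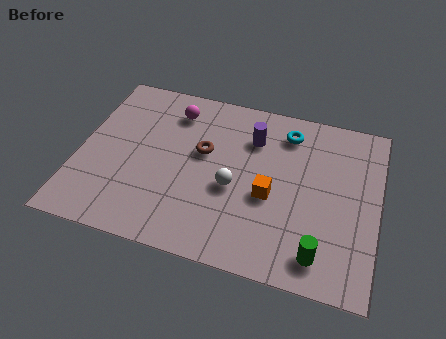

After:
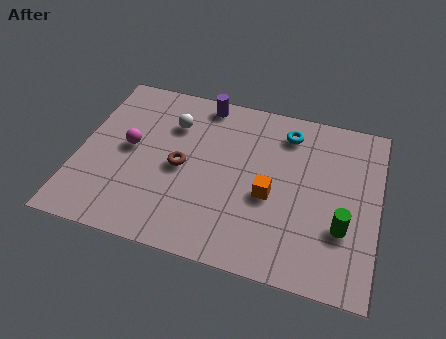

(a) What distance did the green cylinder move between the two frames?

1.5

The green cylinder was near (8.8, 1.2) before and (9.5, 2.5) after, so it travelled √(0.7² + 1.3²) ≈ 1.5 units.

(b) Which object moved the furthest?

the white sphere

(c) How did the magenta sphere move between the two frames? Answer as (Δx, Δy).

(-1.4, -2.1)

From the two frames, the magenta sphere sits at roughly (3.2, 6.1) before and (1.8, 4.0) after.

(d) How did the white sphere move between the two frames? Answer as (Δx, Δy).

(-2.4, 2.3)

The white sphere started near (5.6, 3.2) and ended near (3.2, 5.5).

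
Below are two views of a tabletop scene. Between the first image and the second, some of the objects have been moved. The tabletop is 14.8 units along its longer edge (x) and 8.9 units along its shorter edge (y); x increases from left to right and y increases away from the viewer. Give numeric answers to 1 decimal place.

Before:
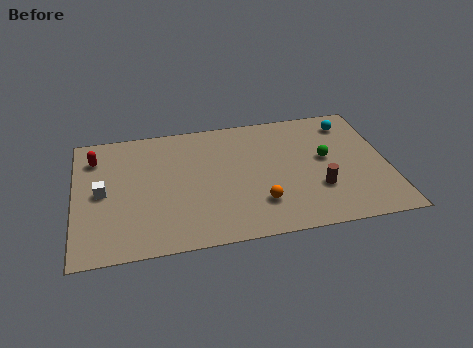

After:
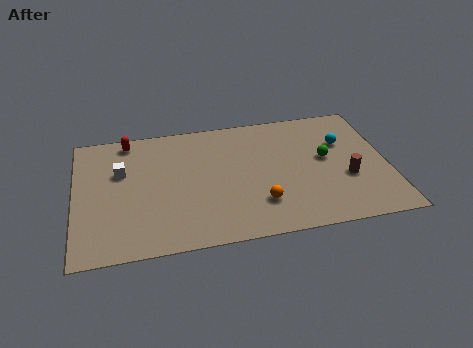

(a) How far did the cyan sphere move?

1.5

From (13.2, 7.3) to (12.8, 5.9), the cyan sphere covered √(0.4² + 1.4²) ≈ 1.5 units.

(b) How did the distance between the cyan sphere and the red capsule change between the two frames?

-1.8

They were about 12.2 units apart before and 10.4 after — 1.8 units closer together.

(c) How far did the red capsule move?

1.9

From (1.0, 6.9) to (2.6, 7.9), the red capsule covered √(1.6² + 1.0²) ≈ 1.9 units.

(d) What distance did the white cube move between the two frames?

1.6

From (1.3, 4.4) to (2.2, 5.7), the white cube covered √(0.9² + 1.3²) ≈ 1.6 units.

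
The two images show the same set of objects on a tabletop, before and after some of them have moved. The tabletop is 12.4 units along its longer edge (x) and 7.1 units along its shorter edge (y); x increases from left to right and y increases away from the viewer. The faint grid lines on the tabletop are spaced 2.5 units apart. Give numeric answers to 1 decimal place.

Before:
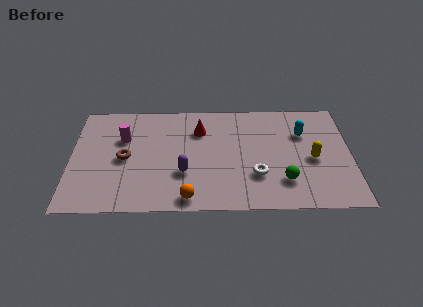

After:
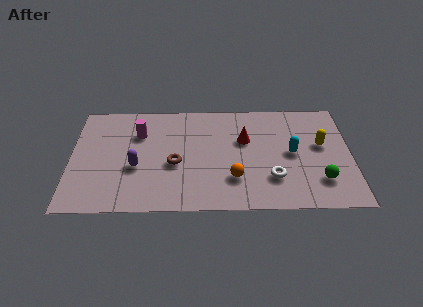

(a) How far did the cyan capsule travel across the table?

1.4

The cyan capsule was near (10.3, 4.9) before and (9.8, 3.6) after, so it travelled √(0.5² + 1.3²) ≈ 1.4 units.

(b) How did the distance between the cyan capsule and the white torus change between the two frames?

-1.6

They were about 3.4 units apart before and 1.8 after — 1.6 units closer together.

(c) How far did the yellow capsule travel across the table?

1.0

From (10.7, 3.2) to (11.1, 4.1), the yellow capsule covered √(0.4² + 0.9²) ≈ 1.0 units.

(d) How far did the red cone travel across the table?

2.1

The red cone moved from about (5.7, 5.2) to (7.7, 4.5), a distance of √(2.0² + 0.7²) ≈ 2.1.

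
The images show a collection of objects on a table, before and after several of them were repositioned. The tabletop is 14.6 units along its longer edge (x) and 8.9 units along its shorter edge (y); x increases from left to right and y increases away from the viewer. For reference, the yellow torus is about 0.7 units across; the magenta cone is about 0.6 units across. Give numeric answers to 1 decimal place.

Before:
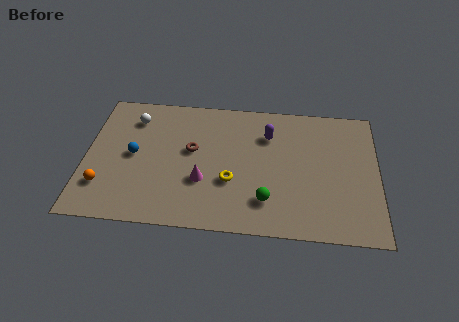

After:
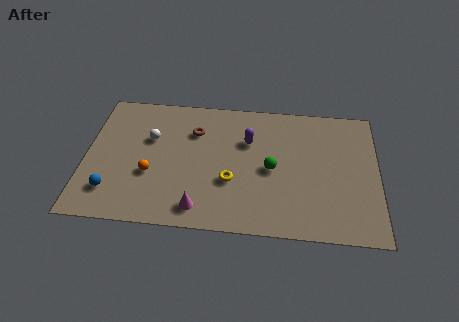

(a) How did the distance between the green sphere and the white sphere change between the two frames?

-2.1

The distance was about 8.4 in the first image and 6.3 in the second, so they moved 2.1 units closer together.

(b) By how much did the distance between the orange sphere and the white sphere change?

-2.5

The distance was about 4.9 in the first image and 2.4 in the second, so they moved 2.5 units closer together.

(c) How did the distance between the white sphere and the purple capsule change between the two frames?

-1.9

They were about 6.8 units apart before and 4.9 after — 1.9 units closer together.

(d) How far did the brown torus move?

1.3

The brown torus moved from about (5.3, 5.1) to (5.4, 6.4), a distance of √(0.1² + 1.3²) ≈ 1.3.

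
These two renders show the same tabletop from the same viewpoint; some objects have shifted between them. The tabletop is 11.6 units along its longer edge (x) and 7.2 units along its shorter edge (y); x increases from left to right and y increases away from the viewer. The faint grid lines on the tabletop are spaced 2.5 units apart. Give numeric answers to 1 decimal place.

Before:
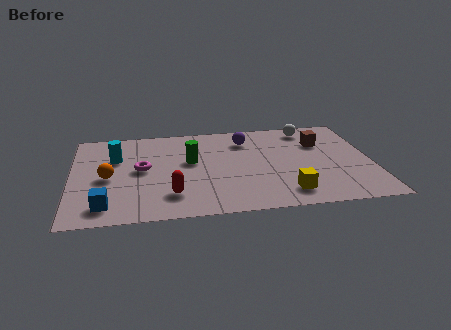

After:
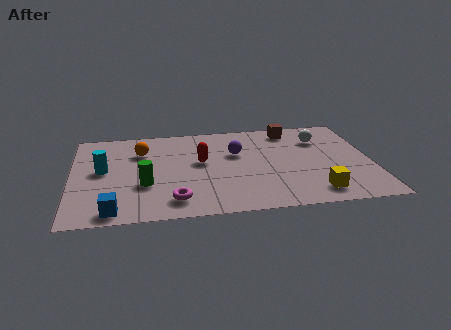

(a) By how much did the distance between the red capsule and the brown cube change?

-2.6

Before: roughly 6.8 units apart; after: 4.2. That's 2.6 units closer together.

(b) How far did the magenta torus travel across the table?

2.8

The magenta torus moved from about (2.7, 3.8) to (3.9, 1.3), a distance of √(1.2² + 2.5²) ≈ 2.8.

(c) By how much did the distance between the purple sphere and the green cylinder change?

+1.5

They were about 2.6 units apart before and 4.1 after — 1.5 units further apart.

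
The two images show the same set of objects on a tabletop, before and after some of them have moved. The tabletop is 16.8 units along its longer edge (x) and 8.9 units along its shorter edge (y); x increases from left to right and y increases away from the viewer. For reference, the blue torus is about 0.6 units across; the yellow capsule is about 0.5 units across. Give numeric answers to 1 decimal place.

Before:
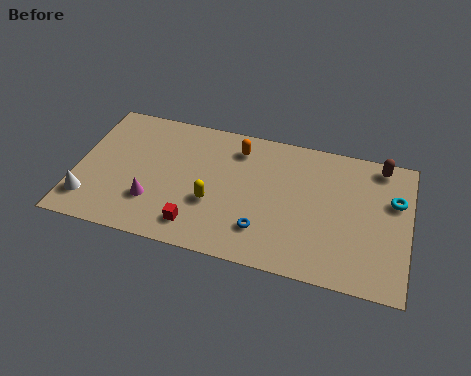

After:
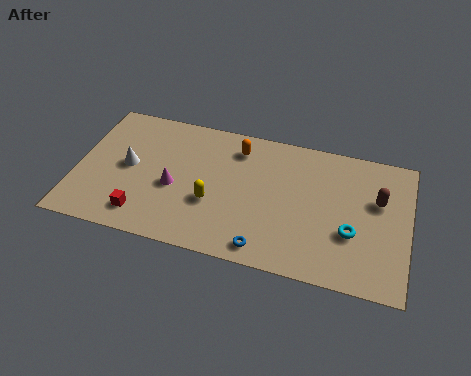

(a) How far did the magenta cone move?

1.6

The magenta cone was near (4.0, 2.6) before and (5.0, 3.8) after, so it travelled √(1.0² + 1.2²) ≈ 1.6 units.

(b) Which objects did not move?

the orange capsule and the yellow capsule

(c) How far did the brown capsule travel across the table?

2.3

The brown capsule moved from about (15.2, 7.9) to (15.2, 5.6), a distance of √(0.0² + 2.3²) ≈ 2.3.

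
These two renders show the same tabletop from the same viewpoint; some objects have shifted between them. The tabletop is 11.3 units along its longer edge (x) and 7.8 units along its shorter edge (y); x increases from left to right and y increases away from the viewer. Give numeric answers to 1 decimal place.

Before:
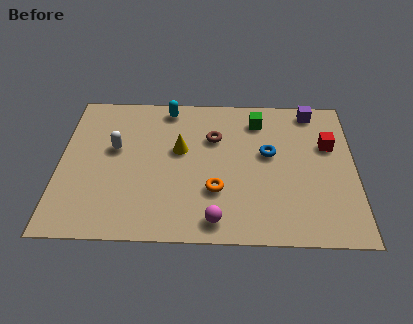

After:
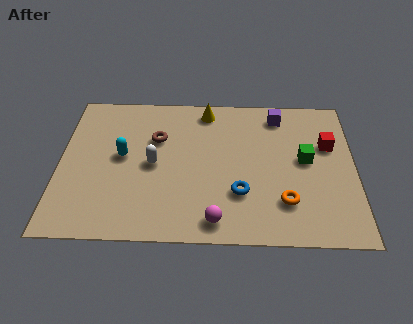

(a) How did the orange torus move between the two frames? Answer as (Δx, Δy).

(2.6, -0.5)

From the two frames, the orange torus sits at roughly (6.0, 2.5) before and (8.6, 2.0) after.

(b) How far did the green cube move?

2.8

The green cube was near (7.6, 6.3) before and (9.4, 4.2) after, so it travelled √(1.8² + 2.1²) ≈ 2.8 units.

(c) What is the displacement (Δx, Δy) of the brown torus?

(-2.2, -0.1)

The brown torus was at about (5.9, 5.3) and moved to about (3.7, 5.2).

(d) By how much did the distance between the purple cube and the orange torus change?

-1.1

Before: roughly 5.7 units apart; after: 4.6. That's 1.1 units closer together.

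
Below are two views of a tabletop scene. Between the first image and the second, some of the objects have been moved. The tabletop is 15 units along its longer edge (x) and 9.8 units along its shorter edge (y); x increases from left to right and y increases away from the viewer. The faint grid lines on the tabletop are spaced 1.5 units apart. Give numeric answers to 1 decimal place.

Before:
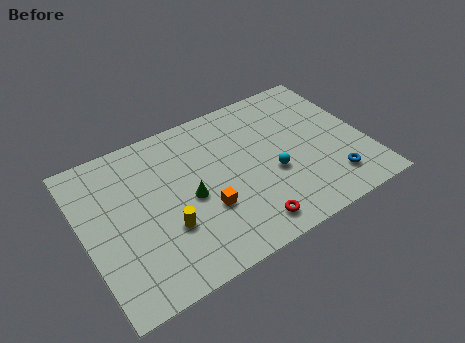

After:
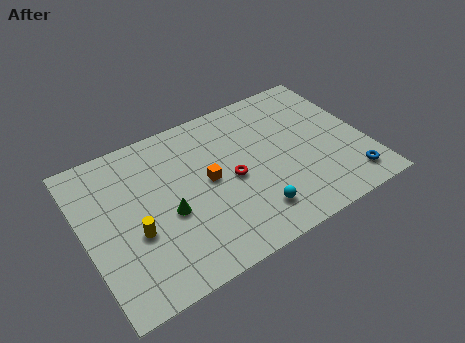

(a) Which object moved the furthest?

the red torus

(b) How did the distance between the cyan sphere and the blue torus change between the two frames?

+1.7

They were about 3.5 units apart before and 5.2 after — 1.7 units further apart.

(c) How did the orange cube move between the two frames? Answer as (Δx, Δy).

(0.4, 1.7)

From the two frames, the orange cube sits at roughly (6.2, 3.4) before and (6.6, 5.1) after.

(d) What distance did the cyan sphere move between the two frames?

2.4

From (9.9, 3.9) to (8.5, 2.0), the cyan sphere covered √(1.4² + 1.9²) ≈ 2.4 units.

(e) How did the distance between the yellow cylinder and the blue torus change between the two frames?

+2.6

Before: roughly 8.8 units apart; after: 11.4. That's 2.6 units further apart.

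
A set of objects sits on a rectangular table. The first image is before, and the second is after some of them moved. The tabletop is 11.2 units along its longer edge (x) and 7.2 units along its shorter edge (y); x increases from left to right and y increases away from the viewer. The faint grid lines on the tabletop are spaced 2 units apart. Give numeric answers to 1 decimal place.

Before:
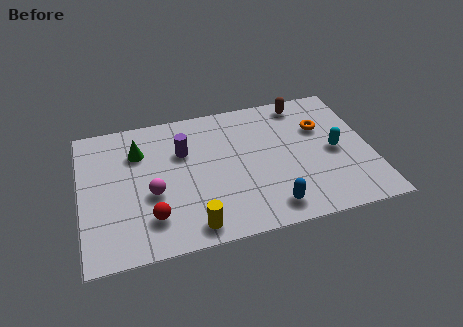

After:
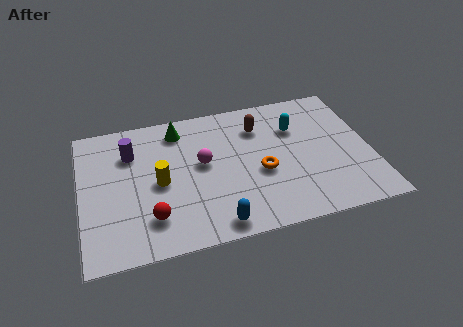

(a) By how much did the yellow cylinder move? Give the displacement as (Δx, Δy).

(-1.1, 2.5)

The yellow cylinder started near (4.1, 0.9) and ended near (3.0, 3.4).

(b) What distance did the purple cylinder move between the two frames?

2.0

From (4.0, 4.8) to (2.0, 5.2), the purple cylinder covered √(2.0² + 0.4²) ≈ 2.0 units.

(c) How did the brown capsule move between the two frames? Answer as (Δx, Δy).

(-1.8, -0.9)

The brown capsule started near (8.8, 6.3) and ended near (7.0, 5.4).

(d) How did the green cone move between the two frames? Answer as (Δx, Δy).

(1.6, 0.8)

The green cone started near (2.3, 5.2) and ended near (3.9, 6.0).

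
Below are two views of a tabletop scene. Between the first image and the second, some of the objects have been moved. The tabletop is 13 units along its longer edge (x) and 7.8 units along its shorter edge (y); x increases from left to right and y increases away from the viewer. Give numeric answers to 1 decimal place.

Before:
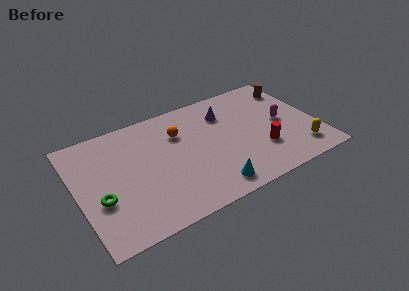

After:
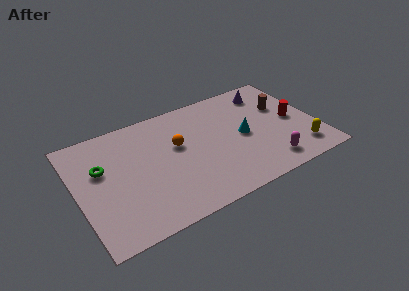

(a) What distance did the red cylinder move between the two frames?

2.4

The red cylinder was near (9.8, 2.4) before and (11.8, 3.8) after, so it travelled √(2.0² + 1.4²) ≈ 2.4 units.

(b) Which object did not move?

the yellow capsule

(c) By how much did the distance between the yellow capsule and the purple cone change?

-0.5

Before: roughly 5.5 units apart; after: 5.0. That's 0.5 units closer together.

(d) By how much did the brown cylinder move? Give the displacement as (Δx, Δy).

(-0.8, -1.2)

From the two frames, the brown cylinder sits at roughly (12.2, 6.2) before and (11.4, 5.0) after.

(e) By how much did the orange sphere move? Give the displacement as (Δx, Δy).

(-0.2, -0.8)

The orange sphere was at about (5.7, 5.5) and moved to about (5.5, 4.7).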